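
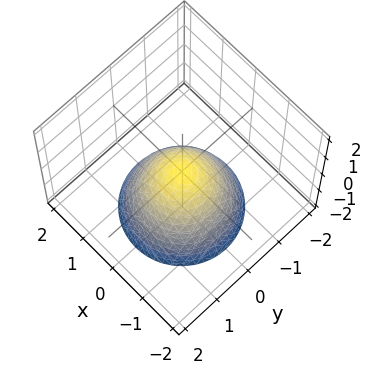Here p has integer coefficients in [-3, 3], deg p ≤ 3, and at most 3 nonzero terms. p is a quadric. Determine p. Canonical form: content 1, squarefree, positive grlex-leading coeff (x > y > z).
x^2 + y^2 + z

First, the degree is 2 — a paraboloid; a quadric.
Next, symmetry: the z-axis is an axis of rotation, so x and y enter only as x² + y².
Then, from the visible intercepts: one y-axis crossing is at y = 0; a circular section at z = -1 has radius exactly 1; one x-axis crossing is at x = 0.
Finally, matching integer coefficients to the picture gives p.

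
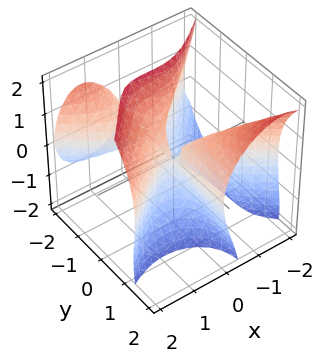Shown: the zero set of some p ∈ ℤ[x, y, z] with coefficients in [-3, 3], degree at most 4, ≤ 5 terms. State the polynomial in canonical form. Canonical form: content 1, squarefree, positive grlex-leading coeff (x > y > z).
2*x^3 - 3*x*y^2 - 2*y*z^2 - z^3 - 3*x*y

Degree: a generic line meets the surface in up to 3 points, so deg p = 3.
Checking where it meets the axes: every point of the y-axis in the box is on the surface; one z-axis crossing is at z = 0.
Together with the visible shape, these determine p as stated.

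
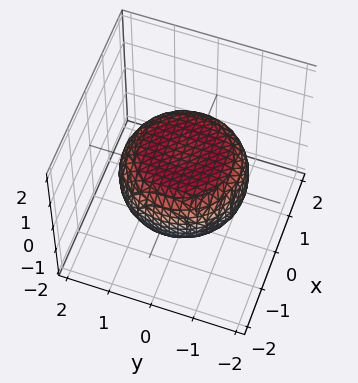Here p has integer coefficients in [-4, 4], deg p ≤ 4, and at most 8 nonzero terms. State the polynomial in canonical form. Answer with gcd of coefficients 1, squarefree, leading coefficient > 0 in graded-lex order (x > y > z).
First, the degree is 4 — a generic line meets the surface in up to 4 points.
Then, symmetries: rotational symmetry about the z-axis ⇒ p depends on x, y only through x² + y².
Then, checking where it meets the axes: a circular section at z = 0 has radius between 1 and 2.
Finally, solving for integer coefficients yields p as stated.

x^4 + 2*x^2*y^2 + y^4 - x^2 - y^2 + 3*z^2 - 2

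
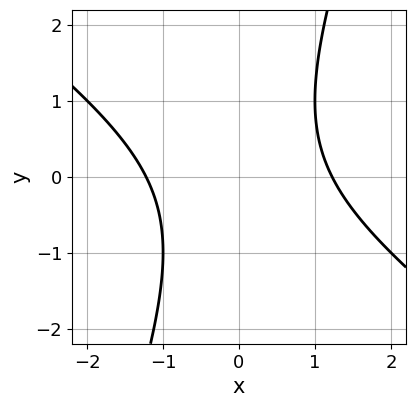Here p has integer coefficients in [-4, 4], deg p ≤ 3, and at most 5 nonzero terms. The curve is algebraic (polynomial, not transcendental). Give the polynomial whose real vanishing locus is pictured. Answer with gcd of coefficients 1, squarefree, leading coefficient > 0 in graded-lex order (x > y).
deg p = 2. The shape is more complex than any degree-1 curve.
Reading off the gridlines: it misses every integer gridline on the y-axis.
The integer polynomial consistent with all of this is the stated p.

2*x^2 + 2*x*y - y^2 - 3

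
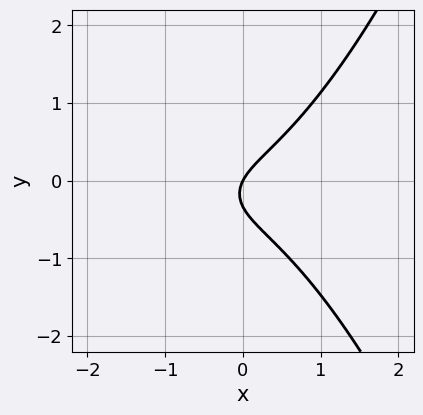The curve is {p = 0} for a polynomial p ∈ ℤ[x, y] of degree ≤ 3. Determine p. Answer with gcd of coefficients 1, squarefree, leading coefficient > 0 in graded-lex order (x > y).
1. The degree is 3 — no degree-2 curve has this shape.
2. Checking where it meets the axes: it crosses the x-axis at the gridline x = 0; it meets the y-axis at y = 0 (among the integer gridlines).
3. Fitting integer coefficients to these (and the overall shape) gives p.

2*x^3 + x^2 - 3*y^2 + 2*x - y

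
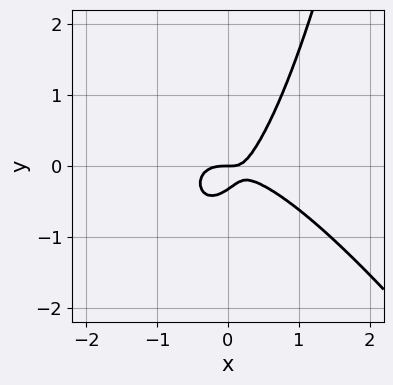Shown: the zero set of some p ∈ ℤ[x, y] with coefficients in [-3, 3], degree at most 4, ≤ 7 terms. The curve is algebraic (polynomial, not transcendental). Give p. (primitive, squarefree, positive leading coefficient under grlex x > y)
3*x^3 + 2*x^2*y + 2*x*y - 3*y^2 - y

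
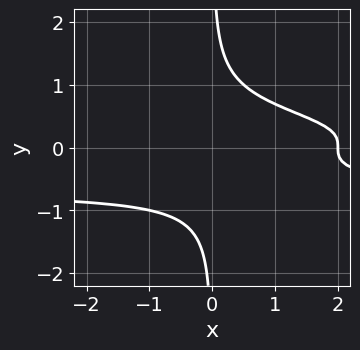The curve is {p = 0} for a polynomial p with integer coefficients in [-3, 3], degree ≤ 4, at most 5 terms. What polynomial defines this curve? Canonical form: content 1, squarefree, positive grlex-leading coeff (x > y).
(a) Degree: no degree-3 curve has this shape, so deg p = 4.
(b) Checking where it meets the axes: no y-intercept at any integer in the box; it meets the x-axis at x = 2 (among the integer gridlines).
(c) Together with the visible shape, these determine p as stated.

3*x*y^3 + x - 2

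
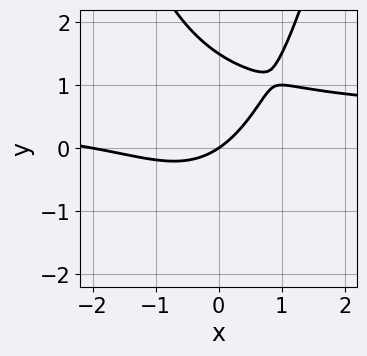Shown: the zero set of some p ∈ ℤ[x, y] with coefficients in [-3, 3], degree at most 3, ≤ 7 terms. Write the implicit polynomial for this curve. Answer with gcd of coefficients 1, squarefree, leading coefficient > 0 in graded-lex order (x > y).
(a) Degree: the shape is more complex than any degree-2 curve, so deg p = 3.
(b) Reading off the gridlines: among the integer gridlines, it crosses the x-axis at x ∈ {-2, 0}; it meets the y-axis at y = 0 (among the integer gridlines).
(c) Putting this together gives p.

2*x^2*y - x^2 - 2*y^2 - 2*x + 3*y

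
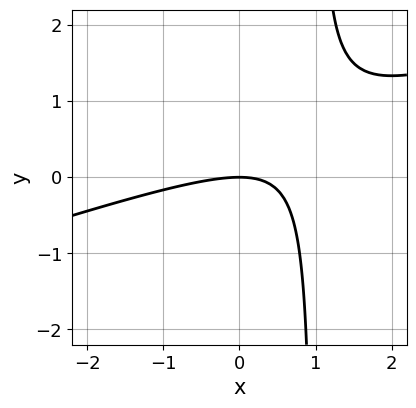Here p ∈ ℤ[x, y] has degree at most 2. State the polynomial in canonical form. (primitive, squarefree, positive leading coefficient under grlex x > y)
x^2 - 3*x*y + 3*y

(a) The degree is 2 — a generic line meets the curve in up to 2 points.
(b) From the axis intercepts and sections: it meets the y-axis at y = 0 (among the integer gridlines); it meets the x-axis at x = 0 (among the integer gridlines).
(c) Putting this together gives p.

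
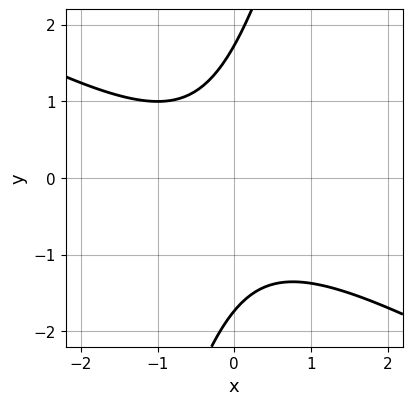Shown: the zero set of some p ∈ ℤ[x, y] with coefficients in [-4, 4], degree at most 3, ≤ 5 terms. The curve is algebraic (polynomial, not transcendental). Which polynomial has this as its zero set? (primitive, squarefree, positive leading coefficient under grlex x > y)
2*x^2 + 3*x*y - y^2 + x + 3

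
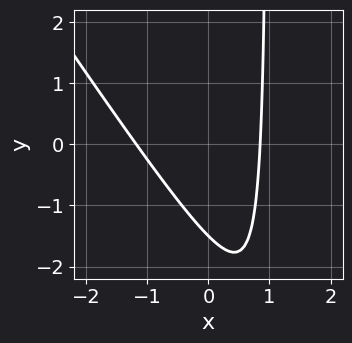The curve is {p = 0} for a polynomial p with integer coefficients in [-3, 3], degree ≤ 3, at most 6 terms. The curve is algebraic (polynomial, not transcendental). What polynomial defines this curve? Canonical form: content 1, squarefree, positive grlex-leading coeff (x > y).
3*x^2 + 2*x*y + x - 2*y - 3

deg p = 2. A generic line meets the curve in up to 2 points.
Matching integer coefficients to the picture gives p.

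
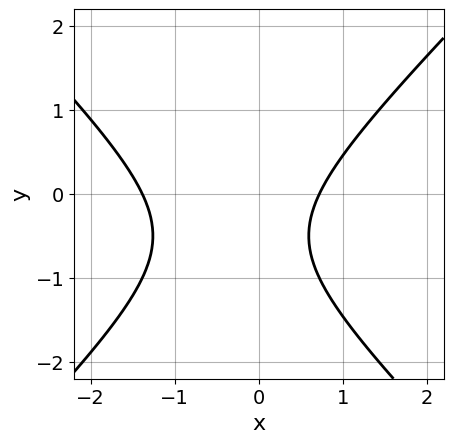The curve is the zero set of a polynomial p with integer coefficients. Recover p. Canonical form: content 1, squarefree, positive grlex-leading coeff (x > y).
(a) The degree is 2 — the shape is more complex than any degree-1 curve.
(b) Reading off the gridlines: it misses every integer gridline on the y-axis.
(c) Fitting integer coefficients to these (and the overall shape) gives p.

3*x^2 - 3*y^2 + 2*x - 3*y - 3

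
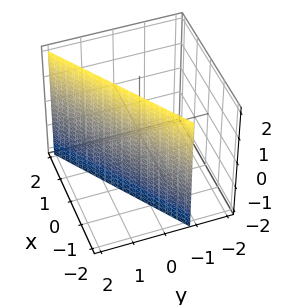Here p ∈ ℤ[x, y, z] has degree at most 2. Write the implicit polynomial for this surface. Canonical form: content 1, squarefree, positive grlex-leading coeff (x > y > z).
2*x - 3*y + 2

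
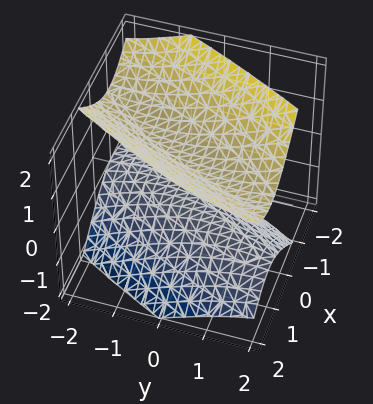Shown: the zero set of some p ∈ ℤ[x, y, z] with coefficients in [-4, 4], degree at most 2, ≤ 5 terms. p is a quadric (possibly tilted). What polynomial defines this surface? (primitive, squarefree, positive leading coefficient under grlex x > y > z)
(a) I count 2 distinct pieces. Treating them together as one polynomial.
(b) deg p = 2. The shape is more complex than any degree-1 surface.
(c) Observable constraints: the surface avoids every integer x-axis point in the box; it misses every integer gridline on the y-axis.
(d) Putting this together gives p.

3*x^2 - 3*x*y + y^2 - 3*z^2 + 2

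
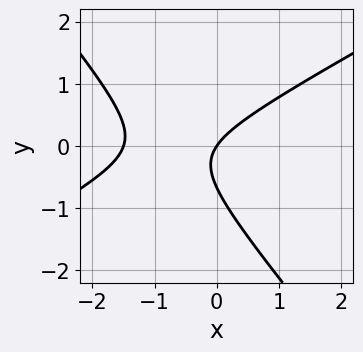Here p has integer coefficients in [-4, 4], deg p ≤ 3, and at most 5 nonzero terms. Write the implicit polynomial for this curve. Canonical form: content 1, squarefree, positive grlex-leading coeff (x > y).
2*x^2 - 2*x*y - 3*y^2 + 3*x - 2*y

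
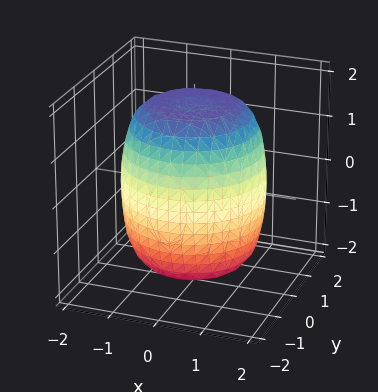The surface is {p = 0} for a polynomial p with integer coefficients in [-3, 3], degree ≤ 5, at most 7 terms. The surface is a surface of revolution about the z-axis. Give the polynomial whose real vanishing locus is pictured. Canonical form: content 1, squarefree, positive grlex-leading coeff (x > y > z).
x^4 + 2*x^2*y^2 + y^4 - x^2 - y^2 + z^2 - 3

Degree: a generic line meets the surface in up to 4 points, so deg p = 4.
By symmetry, every cross-section ⟂ z is a circle, so x, y appear only via x² + y².
Observable constraints: a circular section at z = -1 has radius between 1 and 2.
Assembling these constraints gives the stated polynomial.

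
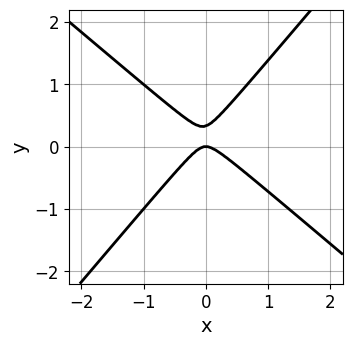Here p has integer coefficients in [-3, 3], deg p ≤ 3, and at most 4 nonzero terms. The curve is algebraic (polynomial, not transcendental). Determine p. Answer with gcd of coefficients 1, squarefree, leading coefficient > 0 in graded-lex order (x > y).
3*x^2 + x*y - 3*y^2 + y

1. deg p = 2. The shape is more complex than any degree-1 curve.
2. Observable constraints: it crosses the y-axis at the gridline y = 0; it meets the x-axis at x = 0 (among the integer gridlines).
3. Together with the visible shape, these determine p as stated.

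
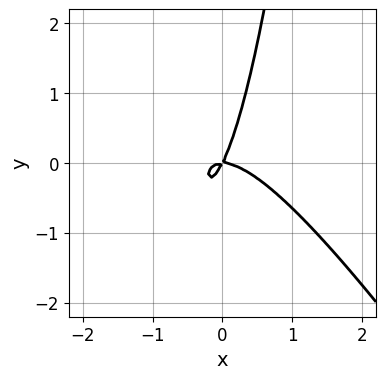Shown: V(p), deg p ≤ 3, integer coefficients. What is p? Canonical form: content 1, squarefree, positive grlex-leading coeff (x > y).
1. Degree: a generic line meets the curve in up to 3 points, so deg p = 3.
2. Against the integer gridlines: it meets the y-axis at y = 0 (among the integer gridlines); one x-axis crossing is at x = 0.
3. The integer polynomial consistent with all of this is the stated p.

3*x^3 + 2*x^2*y + 2*x*y - y^2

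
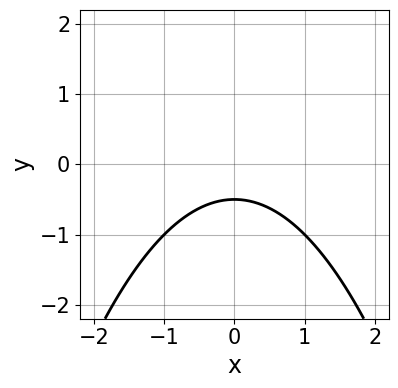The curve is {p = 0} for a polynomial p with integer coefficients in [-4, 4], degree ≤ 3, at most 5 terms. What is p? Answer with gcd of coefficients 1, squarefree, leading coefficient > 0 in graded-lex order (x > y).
x^2 + 2*y + 1

Degree: no degree-1 curve has this shape, so deg p = 2.
Symmetries: mirror symmetry x ↦ −x ⇒ only even powers of x.
Reading off the gridlines: no x-intercept at any integer in the box.
Putting this together gives p.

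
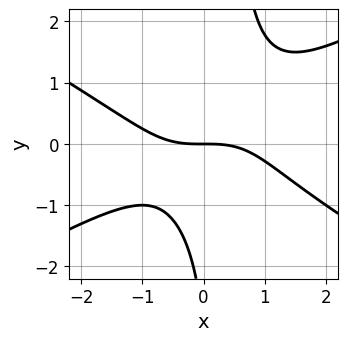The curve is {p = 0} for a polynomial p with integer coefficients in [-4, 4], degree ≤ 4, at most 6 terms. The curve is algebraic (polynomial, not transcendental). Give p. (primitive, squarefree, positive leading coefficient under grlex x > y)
x^3 - 3*x*y^2 + y^2 + 3*y

Degree: the shape is more complex than any degree-2 curve, so deg p = 3.
Against the integer gridlines: one y-axis crossing is at y = 0; one x-axis crossing is at x = 0.
Solving for integer coefficients yields p as stated.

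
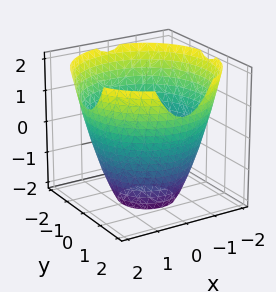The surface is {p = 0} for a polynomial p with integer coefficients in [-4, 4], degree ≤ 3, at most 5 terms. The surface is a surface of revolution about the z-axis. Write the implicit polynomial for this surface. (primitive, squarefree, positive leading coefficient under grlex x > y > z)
x^2 + y^2 - z - 3

First, degree: no degree-1 surface has this shape, so deg p = 2.
Next, symmetry: every cross-section ⟂ z is a circle, so x, y appear only via x² + y².
Next, reading off the gridlines: a circular section at z = 0 has radius between 1 and 2; no z-intercept at any integer in the box.
Finally, solving for integer coefficients yields p as stated.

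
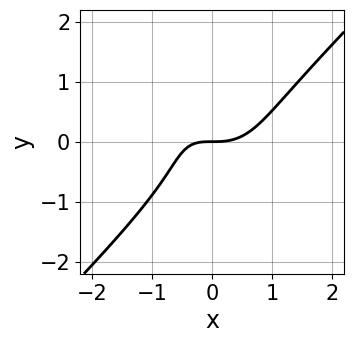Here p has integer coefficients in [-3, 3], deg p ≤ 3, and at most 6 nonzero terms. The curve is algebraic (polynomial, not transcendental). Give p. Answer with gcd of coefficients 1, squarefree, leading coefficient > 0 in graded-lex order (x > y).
1. deg p = 3. The shape is more complex than any degree-2 curve.
2. From the axis intercepts and sections: it meets the x-axis at x = 0 (among the integer gridlines); it crosses the y-axis at the gridline y = 0.
3. Matching integer coefficients to the picture gives p.

3*x^3 - 3*y^3 - 2*x*y - 3*y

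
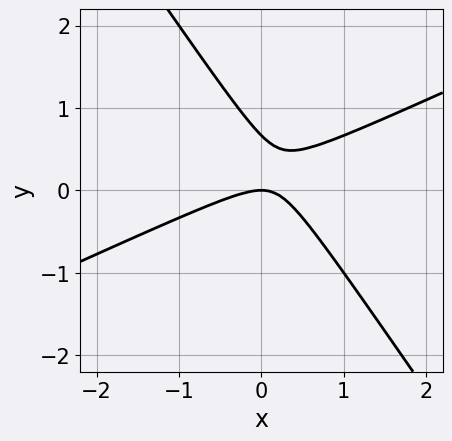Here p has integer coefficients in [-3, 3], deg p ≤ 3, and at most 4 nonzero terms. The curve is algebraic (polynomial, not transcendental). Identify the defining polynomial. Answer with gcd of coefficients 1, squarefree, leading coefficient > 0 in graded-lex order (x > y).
(a) The degree is 2 — the shape is more complex than any degree-1 curve.
(b) Against the integer gridlines: it crosses the x-axis at the gridline x = 0; it crosses the y-axis at the gridline y = 0.
(c) The integer polynomial consistent with all of this is the stated p.

2*x^2 - 3*x*y - 3*y^2 + 2*y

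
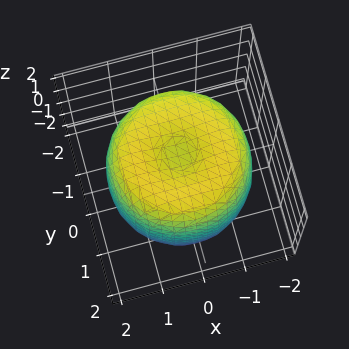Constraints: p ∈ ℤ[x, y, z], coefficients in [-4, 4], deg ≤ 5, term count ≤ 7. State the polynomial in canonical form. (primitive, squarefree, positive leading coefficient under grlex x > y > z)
1. The degree is 4 — the shape is more complex than any degree-3 surface.
2. By symmetry, the surface is invariant under rotation about z: p = q(x² + y², z).
3. Checking where it meets the axes: a circular section at z = -1 has radius between 1 and 2.
4. Fitting integer coefficients to these (and the overall shape) gives p.

x^4 + 2*x^2*y^2 + y^4 - 2*x^2 - 2*y^2 + z^2 - 2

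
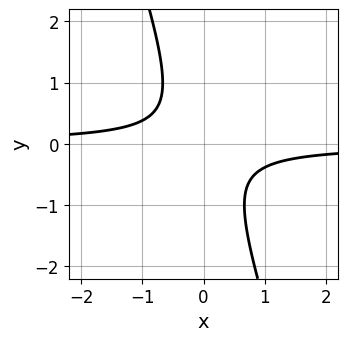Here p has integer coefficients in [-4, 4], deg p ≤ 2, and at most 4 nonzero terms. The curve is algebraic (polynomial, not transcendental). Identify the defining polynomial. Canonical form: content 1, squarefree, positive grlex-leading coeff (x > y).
1. Degree: the shape is more complex than any degree-1 curve, so deg p = 2.
2. From the visible intercepts: it misses every integer gridline on the y-axis; the curve avoids every integer x-axis point in the box.
3. These observations pin down the coefficients.

3*x*y + y^2 + 1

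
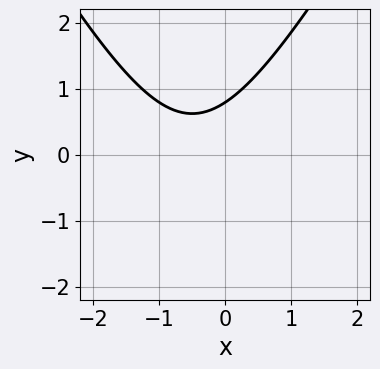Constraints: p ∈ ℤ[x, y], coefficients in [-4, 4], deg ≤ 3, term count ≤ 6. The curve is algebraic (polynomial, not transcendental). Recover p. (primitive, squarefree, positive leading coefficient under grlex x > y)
1. deg p = 2. No degree-1 curve has this shape.
2. From the visible intercepts: it misses every integer gridline on the x-axis.
3. Assembling these constraints gives the stated polynomial.

3*x^2 - y^2 + 3*x - 3*y + 3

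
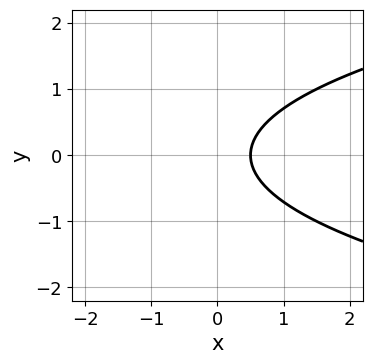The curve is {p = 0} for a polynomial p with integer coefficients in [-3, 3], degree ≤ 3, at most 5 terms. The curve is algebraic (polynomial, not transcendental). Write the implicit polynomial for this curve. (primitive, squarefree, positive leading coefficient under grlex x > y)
2*y^2 - 2*x + 1

(a) The degree is 2 — a generic line meets the curve in up to 2 points.
(b) Symmetries: mirror symmetry y ↦ −y ⇒ only even powers of y.
(c) From the axis intercepts and sections: the curve avoids every integer y-axis point in the box.
(d) Assembling these constraints gives the stated polynomial.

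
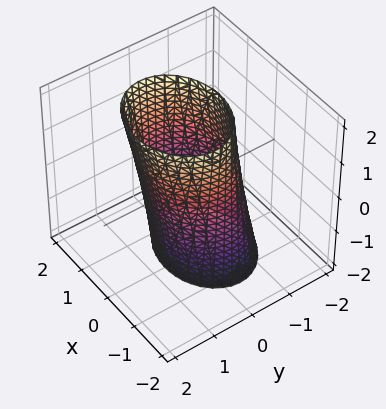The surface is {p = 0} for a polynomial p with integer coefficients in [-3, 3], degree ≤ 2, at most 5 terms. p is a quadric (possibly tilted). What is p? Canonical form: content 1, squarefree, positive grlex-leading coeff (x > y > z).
2*x^2 + 3*y^2 - y*z - 3

(a) deg p = 2.
(b) Checking where it meets the axes: no z-intercept at any integer in the box; the y-axis gridline crossings are at y ∈ {-1, 1}.
(c) Fitting integer coefficients to these (and the overall shape) gives p.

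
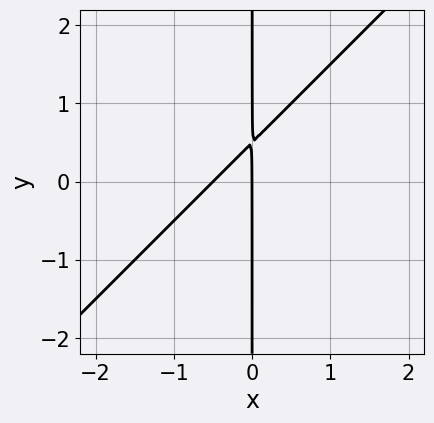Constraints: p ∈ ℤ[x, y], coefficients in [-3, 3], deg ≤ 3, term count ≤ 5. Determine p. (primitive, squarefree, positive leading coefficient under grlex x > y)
First, deg p = 2. No degree-1 curve has this shape.
Next, against the integer gridlines: it meets the x-axis at x = 0 (among the integer gridlines); the visible y-axis segment lies entirely on the curve.
Finally, fitting integer coefficients to these (and the overall shape) gives p.

2*x^2 - 2*x*y + x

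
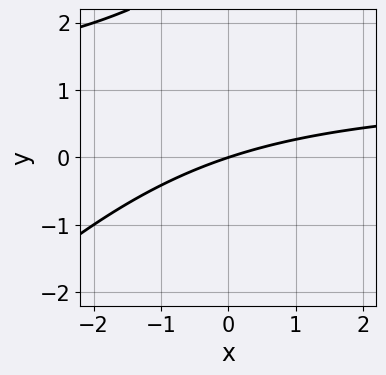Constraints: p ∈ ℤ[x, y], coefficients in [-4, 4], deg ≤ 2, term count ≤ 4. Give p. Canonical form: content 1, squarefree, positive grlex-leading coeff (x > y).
deg p = 2.
Reading off the gridlines: it crosses the x-axis at the gridline x = 0; it crosses the y-axis at the gridline y = 0.
Matching integer coefficients to the picture gives p.

x*y - y^2 - x + 3*y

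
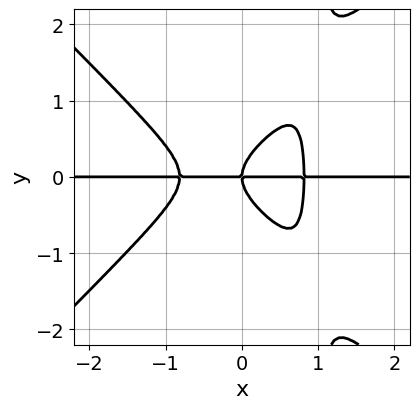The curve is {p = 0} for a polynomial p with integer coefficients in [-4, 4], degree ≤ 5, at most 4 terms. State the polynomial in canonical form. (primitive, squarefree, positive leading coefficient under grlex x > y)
3*x^3*y - 3*x*y^3 + 3*y^3 - 2*x*y

First, the degree is 4 — no degree-3 curve has this shape.
Then, against the integer gridlines: it meets the y-axis at y = 0 (among the integer gridlines); the visible x-axis segment lies entirely on the curve.
Finally, putting this together gives p.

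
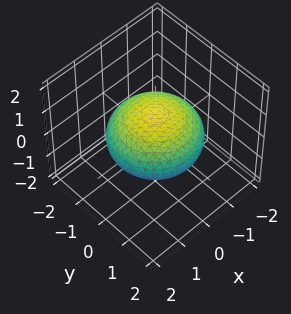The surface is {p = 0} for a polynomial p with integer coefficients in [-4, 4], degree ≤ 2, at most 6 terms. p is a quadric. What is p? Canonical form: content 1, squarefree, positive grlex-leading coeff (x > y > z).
x^2 + y^2 + 2*z^2 - 2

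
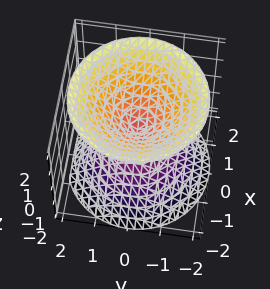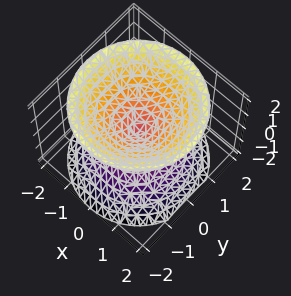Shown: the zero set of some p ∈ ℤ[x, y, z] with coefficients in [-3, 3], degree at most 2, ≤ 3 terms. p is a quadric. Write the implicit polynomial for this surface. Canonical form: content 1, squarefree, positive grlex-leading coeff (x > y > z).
First, the picture has 2 separate pieces. They look like related sheets of one shape, so recover p as a whole.
Next, the degree is 2 — a double cone through the origin; a quadric.
Then, symmetries: it's symmetric under z → −z, forcing even powers of z; the surface is invariant under rotation about z: p = q(x² + y², z).
Then, against the integer gridlines: it crosses the y-axis at the gridline y = 0; one z-axis crossing is at z = 0.
Finally, putting this together gives p.

x^2 + y^2 - z^2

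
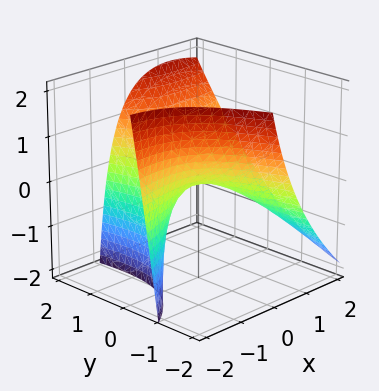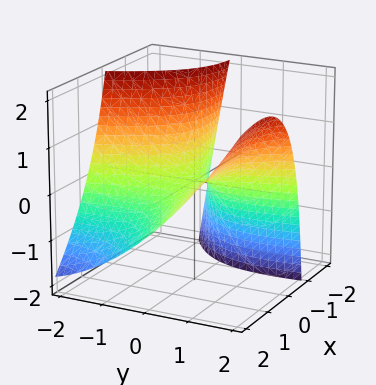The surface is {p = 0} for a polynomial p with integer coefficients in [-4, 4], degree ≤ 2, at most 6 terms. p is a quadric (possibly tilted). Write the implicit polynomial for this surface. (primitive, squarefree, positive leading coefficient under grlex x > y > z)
x^2 - 3*x*y + 2*x*z - y^2 + 3*z

1. deg p = 2. A generic line meets the surface in up to 2 points.
2. Against the integer gridlines: one y-axis crossing is at y = 0; one x-axis crossing is at x = 0; it crosses the z-axis at the gridline z = 0.
3. The integer polynomial consistent with all of this is the stated p.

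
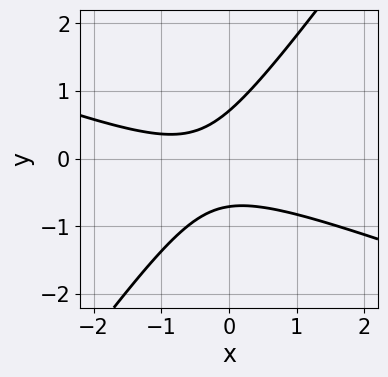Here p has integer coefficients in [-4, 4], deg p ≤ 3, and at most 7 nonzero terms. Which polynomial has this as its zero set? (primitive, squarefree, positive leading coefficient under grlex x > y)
x^2 + 2*x*y - 2*y^2 + x + 1

deg p = 2. A generic line meets the curve in up to 2 points.
Against the integer gridlines: the curve avoids every integer x-axis point in the box.
Fitting integer coefficients to these (and the overall shape) gives p.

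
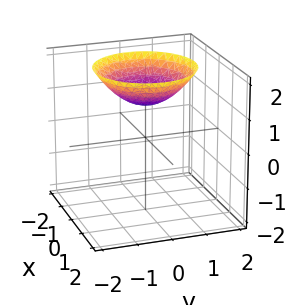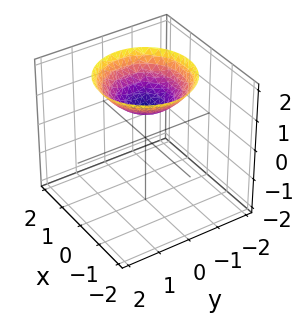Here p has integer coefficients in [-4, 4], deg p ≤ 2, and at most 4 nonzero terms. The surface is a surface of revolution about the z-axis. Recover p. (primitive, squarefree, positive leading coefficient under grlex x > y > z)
deg p = 2.
Symmetries: rotational symmetry about the z-axis ⇒ p depends on x, y only through x² + y².
Checking where it meets the axes: a circular section at z = 2 has radius between 1 and 2; it meets the z-axis at z = 1 (among the integer gridlines).
Assembling these constraints gives the stated polynomial.

x^2 + y^2 - 2*z + 2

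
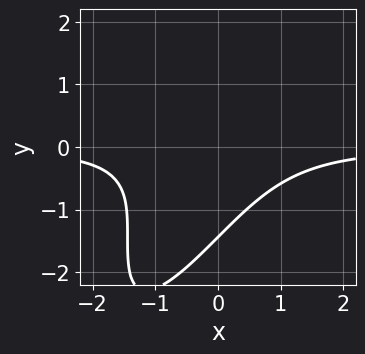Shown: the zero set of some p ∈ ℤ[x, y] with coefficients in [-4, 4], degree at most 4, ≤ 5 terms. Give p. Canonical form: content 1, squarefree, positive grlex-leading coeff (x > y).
3*x^2*y - 3*x*y^2 + y^3 + 3

1. The degree is 3 — the shape is more complex than any degree-2 curve.
2. Reading off the gridlines: the curve avoids every integer x-axis point in the box.
3. Assembling these constraints gives the stated polynomial.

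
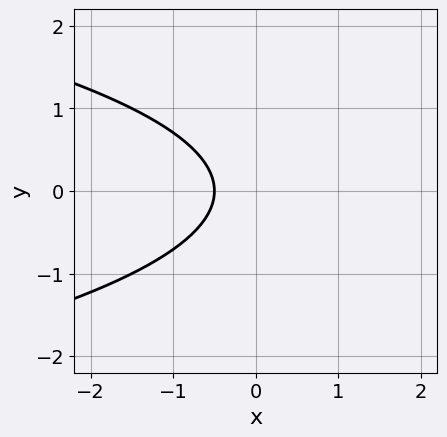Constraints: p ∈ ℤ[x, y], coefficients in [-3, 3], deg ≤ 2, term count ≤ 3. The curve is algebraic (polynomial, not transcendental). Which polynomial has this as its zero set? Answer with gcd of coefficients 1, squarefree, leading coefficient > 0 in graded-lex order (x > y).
(a) The degree is 2 — no degree-1 curve has this shape.
(b) Symmetries: it's symmetric under y → −y, forcing even powers of y.
(c) From the visible intercepts: no y-intercept at any integer in the box.
(d) Putting this together gives p.

2*y^2 + 2*x + 1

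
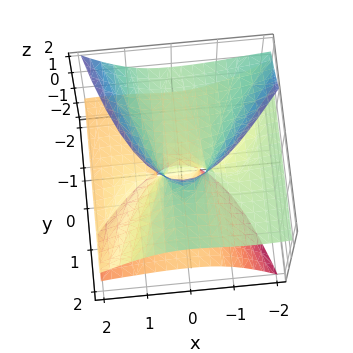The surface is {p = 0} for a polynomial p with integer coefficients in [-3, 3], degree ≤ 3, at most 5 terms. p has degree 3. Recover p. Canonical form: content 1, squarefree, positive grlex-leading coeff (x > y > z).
(a) Degree: the shape is more complex than any degree-2 surface, so deg p = 3.
(b) Observable constraints: it crosses the y-axis at the gridline y = 0; it crosses the z-axis at the gridline z = 0; it meets the x-axis at x = 0 (among the integer gridlines).
(c) Putting this together gives p.

x^3 + 3*x^2*z + 3*y*z^2 - z^3 - 2*y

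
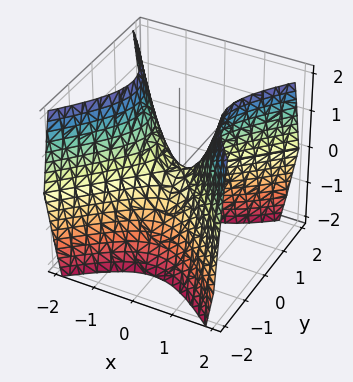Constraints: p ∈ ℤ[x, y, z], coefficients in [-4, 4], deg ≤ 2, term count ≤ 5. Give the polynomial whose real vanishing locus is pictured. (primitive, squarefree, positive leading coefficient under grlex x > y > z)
3*x^2 - 3*y^2 - 2*z

(a) Degree: a hyperbolic paraboloid; a quadric, so deg p = 2.
(b) Symmetries: mirror symmetry x ↦ −x ⇒ only even powers of x; mirror symmetry y ↦ −y ⇒ only even powers of y.
(c) From the visible intercepts: one x-axis crossing is at x = 0; it meets the y-axis at y = 0 (among the integer gridlines).
(d) The integer polynomial consistent with all of this is the stated p.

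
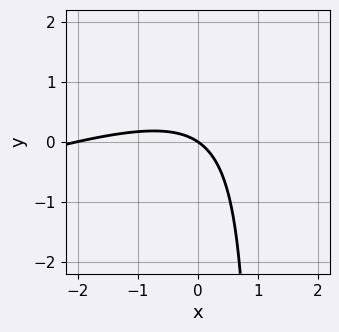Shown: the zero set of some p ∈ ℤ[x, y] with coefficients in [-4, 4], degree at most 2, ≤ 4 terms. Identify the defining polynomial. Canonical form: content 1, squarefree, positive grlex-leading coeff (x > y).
First, degree: no degree-1 curve has this shape, so deg p = 2.
Next, reading off the gridlines: the x-axis gridline crossings are at x ∈ {-2, 0}; it meets the y-axis at y = 0 (among the integer gridlines).
Finally, solving for integer coefficients yields p as stated.

x^2 - 3*x*y + 2*x + 3*y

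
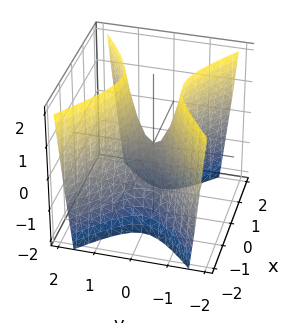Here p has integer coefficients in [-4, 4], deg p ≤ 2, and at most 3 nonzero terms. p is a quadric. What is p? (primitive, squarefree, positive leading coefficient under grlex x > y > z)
2*x^2 - 3*y^2 + z

(a) The degree is 2 — a saddle surface; a quadric.
(b) Symmetries: the y ↦ −y reflection is a symmetry, so y appears only in even powers; the x ↦ −x reflection is a symmetry, so x appears only in even powers.
(c) Observable constraints: it crosses the y-axis at the gridline y = 0; it meets the z-axis at z = 0 (among the integer gridlines); one x-axis crossing is at x = 0.
(d) The integer polynomial consistent with all of this is the stated p.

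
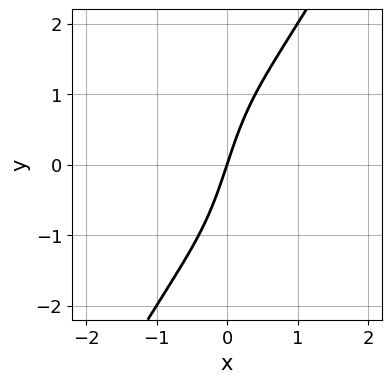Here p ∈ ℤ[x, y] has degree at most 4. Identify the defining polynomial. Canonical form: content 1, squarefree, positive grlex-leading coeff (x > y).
(a) deg p = 3.
(b) From the visible intercepts: one y-axis crossing is at y = 0; it meets the x-axis at x = 0 (among the integer gridlines).
(c) Fitting integer coefficients to these (and the overall shape) gives p.

3*x^3 - x*y^2 + 3*x - y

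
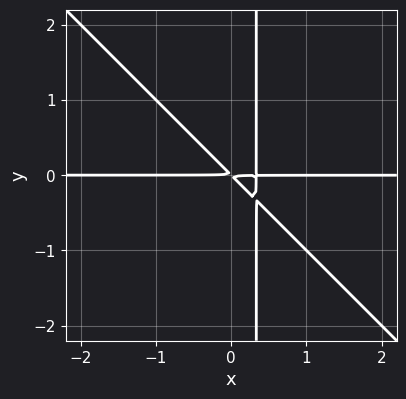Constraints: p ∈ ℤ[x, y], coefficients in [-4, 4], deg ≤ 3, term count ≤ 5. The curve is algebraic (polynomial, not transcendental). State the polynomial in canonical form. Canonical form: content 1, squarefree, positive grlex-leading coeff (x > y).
3*x^2*y + 3*x*y^2 - x*y - y^2

First, deg p = 3. The shape is more complex than any degree-2 curve.
Next, from the axis intercepts and sections: the visible x-axis segment lies entirely on the curve.
Finally, solving for integer coefficients yields p as stated.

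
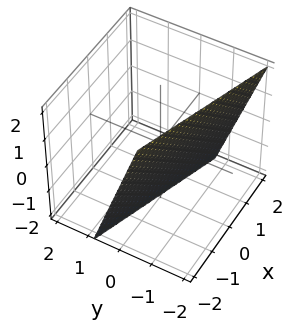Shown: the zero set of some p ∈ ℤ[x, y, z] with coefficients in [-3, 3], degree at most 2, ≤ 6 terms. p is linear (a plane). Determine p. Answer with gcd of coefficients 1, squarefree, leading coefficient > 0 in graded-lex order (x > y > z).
x + 3*y + z + 2

1. deg p = 1. The surface is flat (a plane).
2. Checking where it meets the axes: one z-axis crossing is at z = -2; one x-axis crossing is at x = -2.
3. Putting this together gives p.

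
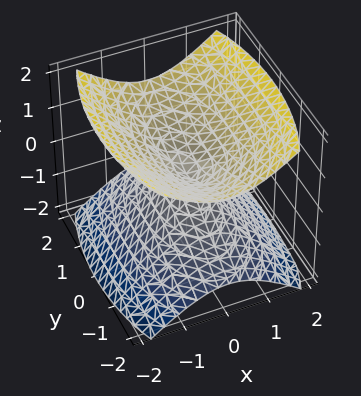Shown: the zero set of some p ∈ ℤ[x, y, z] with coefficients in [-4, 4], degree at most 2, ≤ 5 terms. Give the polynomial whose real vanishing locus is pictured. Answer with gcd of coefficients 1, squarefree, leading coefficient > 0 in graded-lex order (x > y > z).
3*x^2 + y^2 - 3*z^2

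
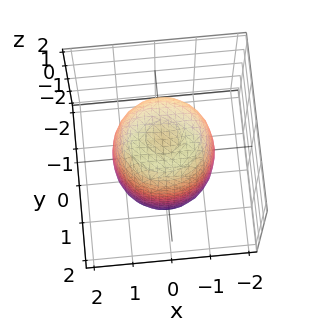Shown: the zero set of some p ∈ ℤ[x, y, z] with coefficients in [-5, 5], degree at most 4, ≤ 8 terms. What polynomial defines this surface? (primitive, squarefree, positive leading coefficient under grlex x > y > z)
2*x^4 + 4*x^2*y^2 + 2*y^4 - 2*x^2 - 2*y^2 + z^2 - 2

1. Degree: a generic line meets the surface in up to 4 points, so deg p = 4.
2. Symmetries: every cross-section ⟂ z is a circle, so x, y appear only via x² + y².
3. From the visible intercepts: a circular section at z = 0 has radius between 1 and 2.
4. Fitting integer coefficients to these (and the overall shape) gives p.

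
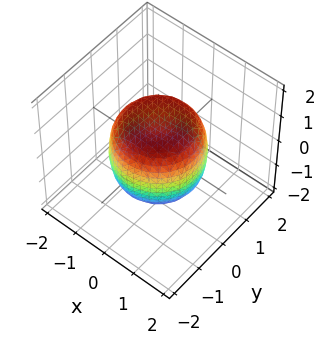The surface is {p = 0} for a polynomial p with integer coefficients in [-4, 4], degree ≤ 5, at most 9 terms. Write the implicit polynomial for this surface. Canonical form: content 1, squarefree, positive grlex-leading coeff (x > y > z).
x^4 + 2*x^2*y^2 + y^4 - x^2 - y^2 + z^2 - 1

1. The degree is 4 — the shape is more complex than any degree-3 surface.
2. By symmetry, every cross-section ⟂ z is a circle, so x, y appear only via x² + y².
3. Reading off the gridlines: a circular section at z = 1 has radius exactly 1; the z-axis gridline crossings are at z ∈ {-1, 1}.
4. These observations pin down the coefficients.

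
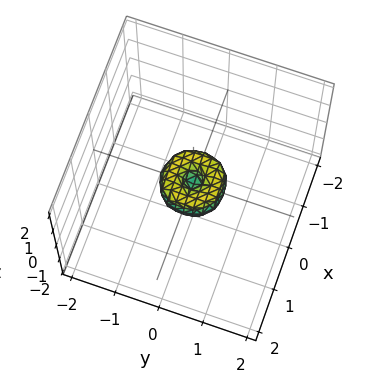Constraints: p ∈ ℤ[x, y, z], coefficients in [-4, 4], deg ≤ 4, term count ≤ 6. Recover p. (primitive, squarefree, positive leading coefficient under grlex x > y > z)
2*x^4 + 4*x^2*y^2 + 2*y^4 - x^2 - y^2 + z^2

deg p = 4. The shape is more complex than any degree-3 surface.
Symmetries: every cross-section ⟂ z is a circle, so x, y appear only via x² + y².
Checking where it meets the axes: it meets the y-axis at y = 0 (among the integer gridlines); it meets the z-axis at z = 0 (among the integer gridlines); a circular section at z = 0 has radius between 0 and 1.
Assembling these constraints gives the stated polynomial.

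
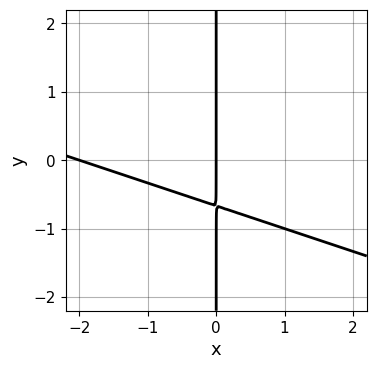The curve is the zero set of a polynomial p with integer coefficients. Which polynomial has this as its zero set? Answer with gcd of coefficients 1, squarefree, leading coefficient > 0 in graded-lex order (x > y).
1. Degree: the shape is more complex than any degree-1 curve, so deg p = 2.
2. Checking where it meets the axes: the x-axis gridline crossings are at x ∈ {-2, 0}; every point of the y-axis in the box is on the curve.
3. Together with the visible shape, these determine p as stated.

x^2 + 3*x*y + 2*x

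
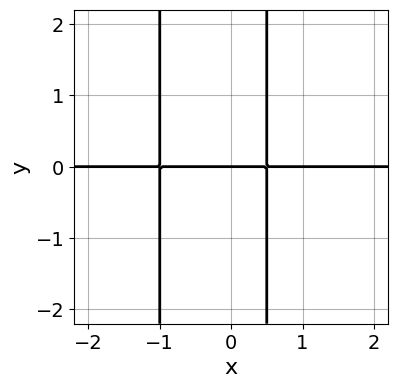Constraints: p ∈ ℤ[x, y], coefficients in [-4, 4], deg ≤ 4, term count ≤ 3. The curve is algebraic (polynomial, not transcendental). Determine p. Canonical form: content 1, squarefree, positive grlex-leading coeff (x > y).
2*x^2*y + x*y - y

(a) Degree: a generic line meets the curve in up to 3 points, so deg p = 3.
(b) Observable constraints: the visible x-axis segment lies entirely on the curve; one y-axis crossing is at y = 0.
(c) Solving for integer coefficients yields p as stated.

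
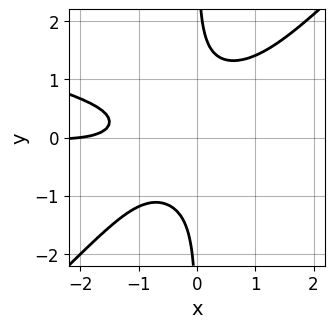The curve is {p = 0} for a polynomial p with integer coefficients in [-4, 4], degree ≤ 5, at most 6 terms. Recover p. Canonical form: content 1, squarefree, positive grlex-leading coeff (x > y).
1. deg p = 4. The shape is more complex than any degree-3 curve.
2. Reading off the gridlines: it meets the x-axis at x = -2 (among the integer gridlines); it misses every integer gridline on the y-axis.
3. The integer polynomial consistent with all of this is the stated p.

x^3*y + 2*x^2*y^2 - 3*x*y^3 + x + 2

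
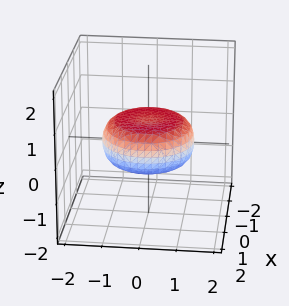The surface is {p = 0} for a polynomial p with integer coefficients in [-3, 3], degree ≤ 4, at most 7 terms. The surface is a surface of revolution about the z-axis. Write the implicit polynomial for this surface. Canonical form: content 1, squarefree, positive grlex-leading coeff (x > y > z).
x^4 + 2*x^2*y^2 + y^4 - x^2 - y^2 + 3*z^2 - 1

First, deg p = 4. A generic line meets the surface in up to 4 points.
Next, symmetries: rotational symmetry about the z-axis ⇒ p depends on x, y only through x² + y².
Next, reading off the gridlines: a circular section at z = 0 has radius between 1 and 2.
Finally, together with the visible shape, these determine p as stated.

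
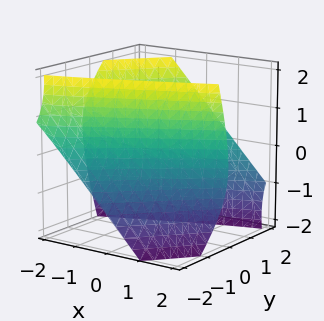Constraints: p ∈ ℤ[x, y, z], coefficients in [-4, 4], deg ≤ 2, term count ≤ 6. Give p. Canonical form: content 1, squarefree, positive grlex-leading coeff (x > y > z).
x^2 - 3*x*y + 2*y^2 - 2*y*z - z^2 - 3

1. There are 2 components. Treating them together as one polynomial.
2. The degree is 2 — the shape is more complex than any degree-1 surface.
3. Checking where it meets the axes: no z-intercept at any integer in the box.
4. Putting this together gives p.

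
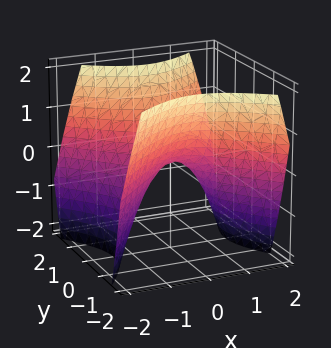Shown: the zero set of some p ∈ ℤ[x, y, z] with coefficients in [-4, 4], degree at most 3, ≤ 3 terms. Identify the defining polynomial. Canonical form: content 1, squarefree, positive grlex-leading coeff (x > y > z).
x^2 - y^2 + z

(a) The degree is 2 — a saddle surface; a quadric.
(b) Symmetries: mirror symmetry x ↦ −x ⇒ only even powers of x; the y ↦ −y reflection is a symmetry, so y appears only in even powers.
(c) Reading off the gridlines: one y-axis crossing is at y = 0; it meets the x-axis at x = 0 (among the integer gridlines).
(d) Fitting integer coefficients to these (and the overall shape) gives p.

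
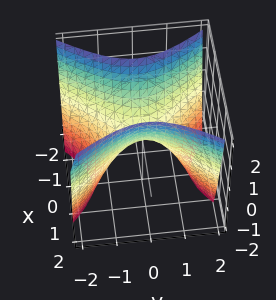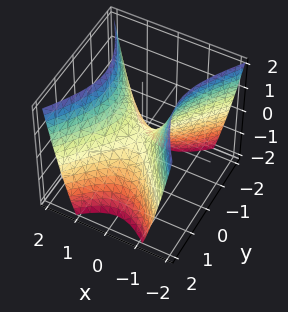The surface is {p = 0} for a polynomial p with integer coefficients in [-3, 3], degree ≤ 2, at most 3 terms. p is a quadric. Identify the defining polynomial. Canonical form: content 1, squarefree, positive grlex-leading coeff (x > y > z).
3*x^2 - 2*y^2 - 2*z

1. deg p = 2.
2. Symmetries: mirror symmetry y ↦ −y ⇒ only even powers of y; the x ↦ −x reflection is a symmetry, so x appears only in even powers.
3. Checking where it meets the axes: it meets the y-axis at y = 0 (among the integer gridlines); one x-axis crossing is at x = 0.
4. Putting this together gives p.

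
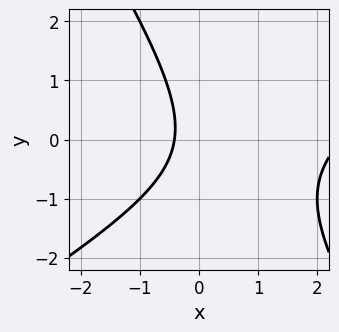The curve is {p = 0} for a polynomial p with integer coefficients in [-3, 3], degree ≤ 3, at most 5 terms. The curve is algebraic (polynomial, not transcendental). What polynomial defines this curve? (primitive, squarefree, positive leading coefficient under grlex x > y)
x^2 - x*y - y^2 - 2*x - 1

1. Degree: a generic line meets the curve in up to 2 points, so deg p = 2.
2. Observable constraints: it misses every integer gridline on the y-axis.
3. Solving for integer coefficients yields p as stated.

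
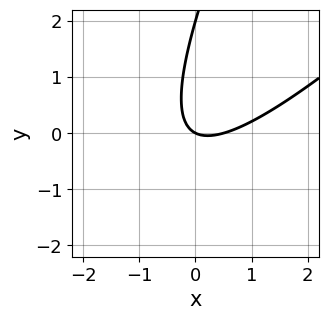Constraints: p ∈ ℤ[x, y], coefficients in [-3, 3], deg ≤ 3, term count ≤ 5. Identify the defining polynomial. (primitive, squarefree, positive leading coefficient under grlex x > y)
2*x^2 - 3*x*y + y^2 - x - 2*y

First, degree: no degree-1 curve has this shape, so deg p = 2.
Then, against the integer gridlines: the y-axis gridline crossings are at y ∈ {0, 2}; it meets the x-axis at x = 0 (among the integer gridlines).
Finally, these observations pin down the coefficients.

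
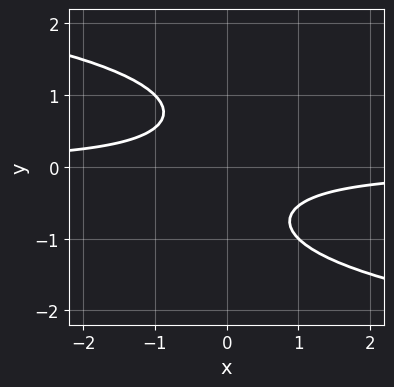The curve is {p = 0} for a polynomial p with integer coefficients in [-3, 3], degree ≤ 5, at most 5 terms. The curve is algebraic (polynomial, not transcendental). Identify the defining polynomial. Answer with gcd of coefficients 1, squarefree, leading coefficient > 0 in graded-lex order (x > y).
y^4 + 2*x*y + 1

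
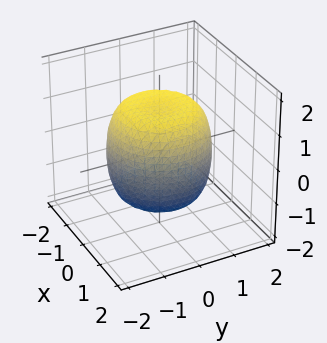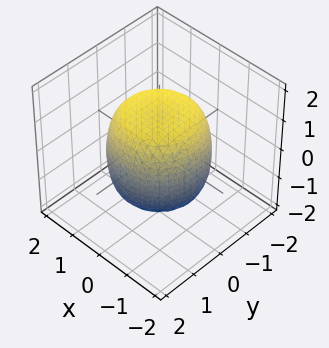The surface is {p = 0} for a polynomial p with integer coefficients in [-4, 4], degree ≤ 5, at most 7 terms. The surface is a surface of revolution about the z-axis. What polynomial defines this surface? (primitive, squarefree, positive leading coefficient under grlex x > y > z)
(a) Degree: a generic line meets the surface in up to 4 points, so deg p = 4.
(b) By symmetry, the surface is invariant under rotation about z: p = q(x² + y², z).
(c) Reading off the gridlines: a circular section at z = -1 has radius between 1 and 2.
(d) Together with the visible shape, these determine p as stated.

2*x^4 + 4*x^2*y^2 + 2*y^4 - 2*x^2 - 2*y^2 + 2*z^2 - 3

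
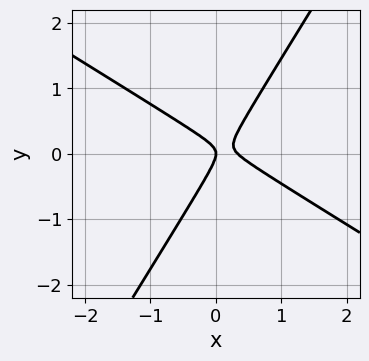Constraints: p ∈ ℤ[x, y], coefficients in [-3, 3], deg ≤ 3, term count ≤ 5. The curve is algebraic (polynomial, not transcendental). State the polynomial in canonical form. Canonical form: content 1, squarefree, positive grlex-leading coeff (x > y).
Degree: a generic line meets the curve in up to 2 points, so deg p = 2.
Against the integer gridlines: it crosses the x-axis at the gridline x = 0; it crosses the y-axis at the gridline y = 0.
Assembling these constraints gives the stated polynomial.

3*x^2 + 3*x*y - 3*y^2 - x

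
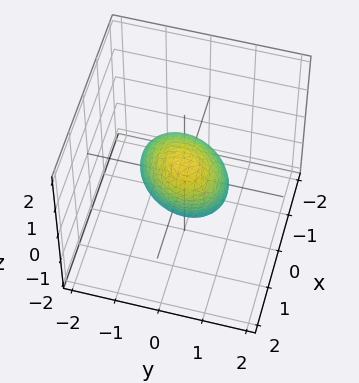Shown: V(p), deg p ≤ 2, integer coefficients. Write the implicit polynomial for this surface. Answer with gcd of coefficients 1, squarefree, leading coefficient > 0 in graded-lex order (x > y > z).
Degree: a generic line meets the surface in up to 2 points, so deg p = 2.
Against the integer gridlines: among the integer gridlines, it crosses the x-axis at x ∈ {-1, 1}; among the integer gridlines, it crosses the y-axis at y ∈ {-1, 1}.
The integer polynomial consistent with all of this is the stated p.

2*x^2 - x*y - 2*x*z + 2*y^2 + z^2 - 2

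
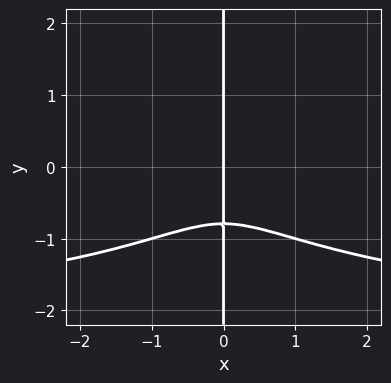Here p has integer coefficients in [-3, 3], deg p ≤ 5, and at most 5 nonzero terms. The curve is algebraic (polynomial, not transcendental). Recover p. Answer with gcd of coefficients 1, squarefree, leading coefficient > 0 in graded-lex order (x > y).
First, degree: the shape is more complex than any degree-3 curve, so deg p = 4.
Next, from the axis intercepts and sections: every point of the y-axis in the box is on the curve; it meets the x-axis at x = 0 (among the integer gridlines).
Finally, the integer polynomial consistent with all of this is the stated p.

x^3*y + 2*x*y^3 + 2*x^3 + x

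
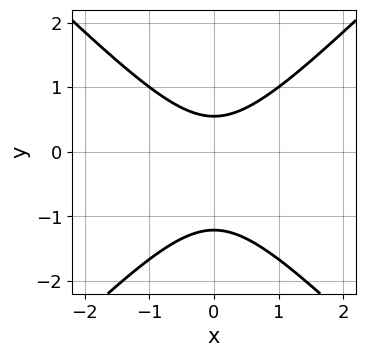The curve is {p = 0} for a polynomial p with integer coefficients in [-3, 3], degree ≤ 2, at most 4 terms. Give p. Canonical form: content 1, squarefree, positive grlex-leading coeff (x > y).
deg p = 2. No degree-1 curve has this shape.
Symmetries: it's symmetric under x → −x, forcing even powers of x.
Against the integer gridlines: it misses every integer gridline on the x-axis.
These observations pin down the coefficients.

3*x^2 - 3*y^2 - 2*y + 2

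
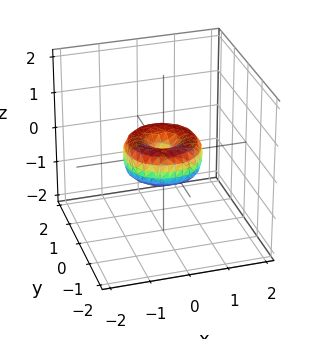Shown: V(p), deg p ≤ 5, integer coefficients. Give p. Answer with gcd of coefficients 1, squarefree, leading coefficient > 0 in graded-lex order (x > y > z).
x^4 + 2*x^2*y^2 + y^4 - x^2 - y^2 + z^2

First, deg p = 4.
Next, by symmetry, the surface is invariant under rotation about z: p = q(x² + y², z).
Then, from the axis intercepts and sections: a circular section at z = 0 has radius exactly 1; among the integer gridlines, it crosses the x-axis at x ∈ {-1, 0, 1}; it crosses the z-axis at the gridline z = 0.
Finally, together with the visible shape, these determine p as stated.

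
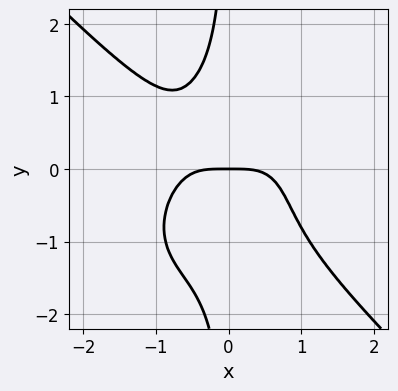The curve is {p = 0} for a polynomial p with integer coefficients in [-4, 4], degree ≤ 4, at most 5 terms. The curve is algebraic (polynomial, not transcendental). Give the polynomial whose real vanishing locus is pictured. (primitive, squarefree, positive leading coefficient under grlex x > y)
2*x^4 + 2*x*y^3 + x*y^2 + 2*y

(a) deg p = 4. No degree-3 curve has this shape.
(b) Checking where it meets the axes: one y-axis crossing is at y = 0; one x-axis crossing is at x = 0.
(c) These observations pin down the coefficients.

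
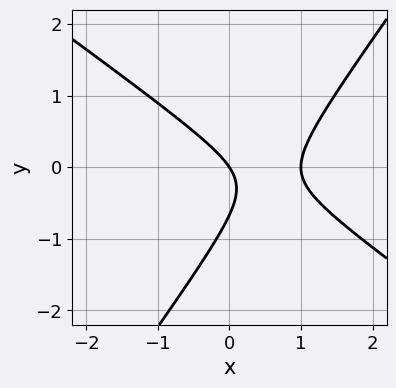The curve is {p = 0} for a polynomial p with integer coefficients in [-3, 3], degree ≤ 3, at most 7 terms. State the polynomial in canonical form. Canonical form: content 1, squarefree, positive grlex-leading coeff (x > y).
3*x^2 + 2*x*y - 3*y^2 - 3*x - 2*y

First, degree: the shape is more complex than any degree-1 curve, so deg p = 2.
Then, observable constraints: one y-axis crossing is at y = 0; the x-axis gridline crossings are at x ∈ {0, 1}.
Finally, fitting integer coefficients to these (and the overall shape) gives p.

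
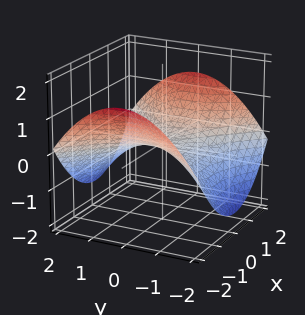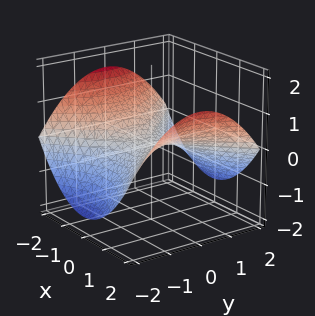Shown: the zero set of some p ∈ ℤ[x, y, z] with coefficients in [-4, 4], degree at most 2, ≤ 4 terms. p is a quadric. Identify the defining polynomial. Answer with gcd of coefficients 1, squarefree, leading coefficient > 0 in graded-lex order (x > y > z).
x^2 - y^2 - 3*z

First, degree: a saddle surface; a quadric, so deg p = 2.
Next, symmetries: the y ↦ −y reflection is a symmetry, so y appears only in even powers; it's symmetric under x → −x, forcing even powers of x.
Then, observable constraints: it crosses the x-axis at the gridline x = 0; one z-axis crossing is at z = 0.
Finally, fitting integer coefficients to these (and the overall shape) gives p.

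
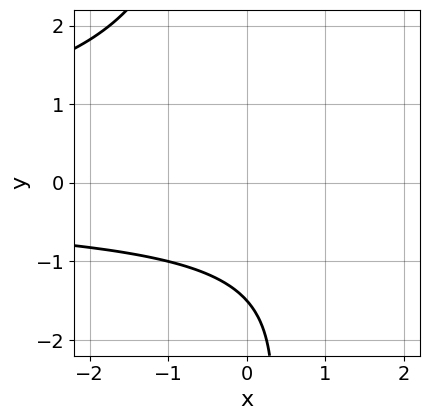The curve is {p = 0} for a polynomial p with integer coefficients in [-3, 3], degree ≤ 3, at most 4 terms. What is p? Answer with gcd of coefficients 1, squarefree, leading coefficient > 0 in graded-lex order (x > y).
First, the degree is 3 — the shape is more complex than any degree-2 curve.
Then, checking where it meets the axes: the curve avoids every integer x-axis point in the box.
Finally, putting this together gives p.

x*y^2 + 2*y + 3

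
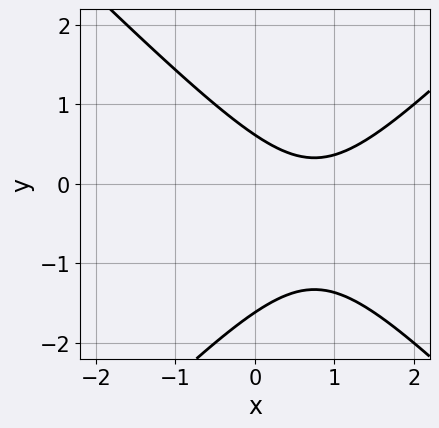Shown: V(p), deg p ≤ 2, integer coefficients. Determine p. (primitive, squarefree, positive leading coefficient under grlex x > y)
2*x^2 - 2*y^2 - 3*x - 2*y + 2

1. deg p = 2. The shape is more complex than any degree-1 curve.
2. Checking where it meets the axes: it misses every integer gridline on the x-axis.
3. Putting this together gives p.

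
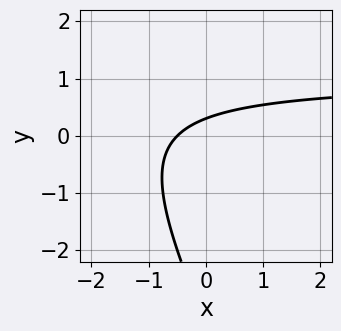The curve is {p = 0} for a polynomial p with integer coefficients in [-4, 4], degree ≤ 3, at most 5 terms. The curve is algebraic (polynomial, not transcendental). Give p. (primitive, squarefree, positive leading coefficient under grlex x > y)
First, degree: a generic line meets the curve in up to 2 points, so deg p = 2.
Finally, the integer polynomial consistent with all of this is the stated p.

2*x*y + y^2 - 2*x + 3*y - 1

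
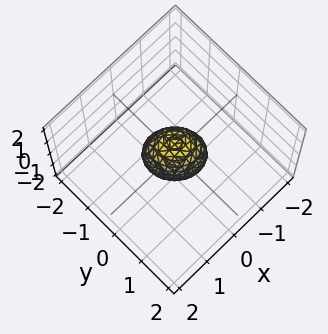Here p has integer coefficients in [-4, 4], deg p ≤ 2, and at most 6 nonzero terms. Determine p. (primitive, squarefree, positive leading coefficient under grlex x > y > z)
The degree is 2 — a generic line meets the surface in up to 2 points.
Reading off the gridlines: among the integer gridlines, it crosses the z-axis at z ∈ {-1, 1}.
Putting this together gives p.

2*x^2 + x*y + 2*y^2 + z^2 - 1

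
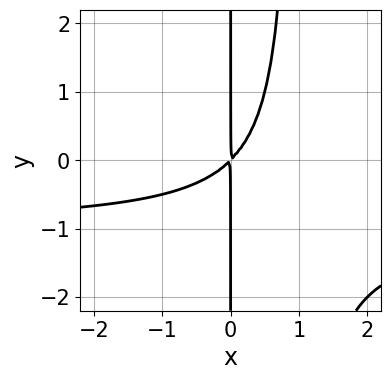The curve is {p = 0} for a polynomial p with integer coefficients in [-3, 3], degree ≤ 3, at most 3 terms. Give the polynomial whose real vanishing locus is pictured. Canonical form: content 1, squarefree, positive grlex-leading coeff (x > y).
deg p = 3. No degree-2 curve has this shape.
Against the integer gridlines: every point of the y-axis in the box is on the curve.
Solving for integer coefficients yields p as stated.

x^2*y + x^2 - x*y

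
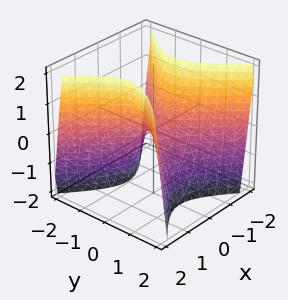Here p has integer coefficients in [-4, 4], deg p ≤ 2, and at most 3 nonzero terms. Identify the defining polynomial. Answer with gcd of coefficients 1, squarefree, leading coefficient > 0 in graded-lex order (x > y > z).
First, degree: a saddle surface; a quadric, so deg p = 2.
Next, symmetries: mirror symmetry y ↦ −y ⇒ only even powers of y; the x ↦ −x reflection is a symmetry, so x appears only in even powers.
Then, reading off the gridlines: it crosses the z-axis at the gridline z = 0; it crosses the y-axis at the gridline y = 0.
Finally, the integer polynomial consistent with all of this is the stated p.

2*x^2 - 2*y^2 - z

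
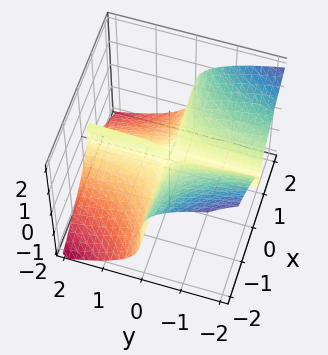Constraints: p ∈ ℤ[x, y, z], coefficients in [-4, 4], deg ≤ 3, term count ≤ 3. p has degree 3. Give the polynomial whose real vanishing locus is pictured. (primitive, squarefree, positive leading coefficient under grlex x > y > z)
3*x^2*y + 3*z^3 - x*y

(a) Degree: no degree-2 surface has this shape, so deg p = 3.
(b) Against the integer gridlines: the visible y-axis segment lies entirely on the surface; the visible x-axis segment lies entirely on the surface; it crosses the z-axis at the gridline z = 0.
(c) Matching integer coefficients to the picture gives p.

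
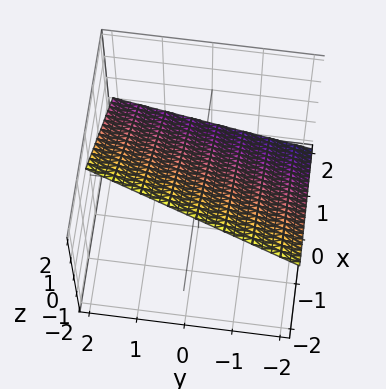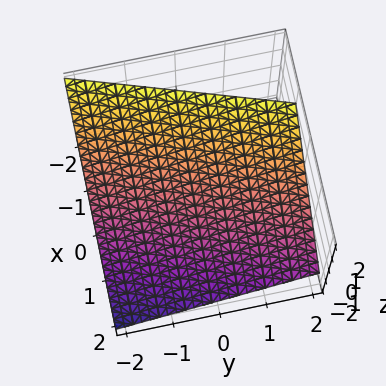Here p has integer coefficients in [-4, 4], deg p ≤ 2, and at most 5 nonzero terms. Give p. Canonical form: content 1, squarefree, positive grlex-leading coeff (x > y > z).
3*x - y + 3*z - 2

First, deg p = 1. The surface is flat (a plane).
Next, reading off the gridlines: one y-axis crossing is at y = -2.
Finally, together with the visible shape, these determine p as stated.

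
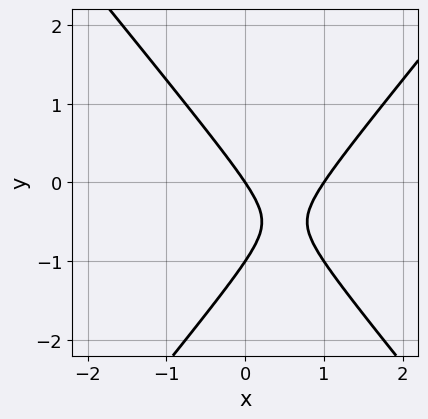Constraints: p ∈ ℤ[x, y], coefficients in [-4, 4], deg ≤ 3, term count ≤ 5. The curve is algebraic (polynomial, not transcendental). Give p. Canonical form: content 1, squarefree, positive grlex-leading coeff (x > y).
Degree: the shape is more complex than any degree-1 curve, so deg p = 2.
From the axis intercepts and sections: the x-axis gridline crossings are at x ∈ {0, 1}; among the integer gridlines, it crosses the y-axis at y ∈ {-1, 0}.
Putting this together gives p.

3*x^2 - 2*y^2 - 3*x - 2*y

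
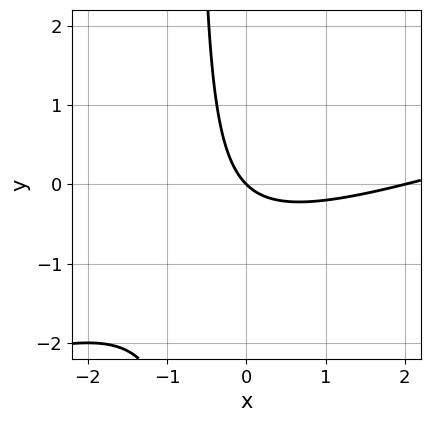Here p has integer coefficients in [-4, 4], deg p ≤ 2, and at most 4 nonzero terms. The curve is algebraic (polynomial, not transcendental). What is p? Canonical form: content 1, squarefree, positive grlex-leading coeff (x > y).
x^2 - 3*x*y - 2*x - 2*y

deg p = 2.
Observable constraints: among the integer gridlines, it crosses the x-axis at x ∈ {0, 2}; one y-axis crossing is at y = 0.
Assembling these constraints gives the stated polynomial.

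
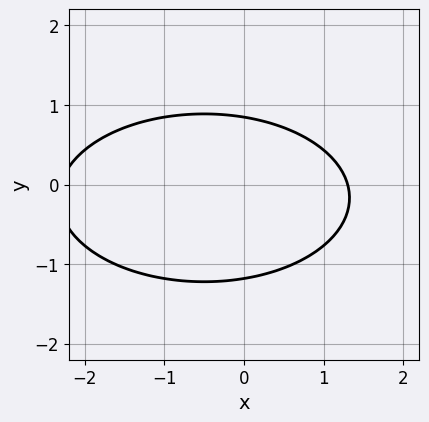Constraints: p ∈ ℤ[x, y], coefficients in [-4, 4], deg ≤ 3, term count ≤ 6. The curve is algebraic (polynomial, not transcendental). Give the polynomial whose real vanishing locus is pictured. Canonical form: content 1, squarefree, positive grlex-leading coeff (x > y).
deg p = 2. The shape is more complex than any degree-1 curve.
Matching integer coefficients to the picture gives p.

x^2 + 3*y^2 + x + y - 3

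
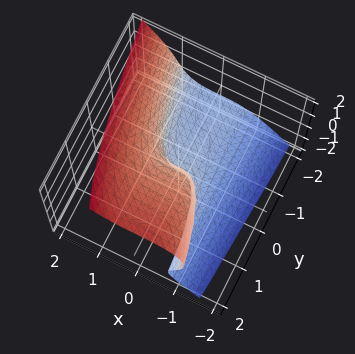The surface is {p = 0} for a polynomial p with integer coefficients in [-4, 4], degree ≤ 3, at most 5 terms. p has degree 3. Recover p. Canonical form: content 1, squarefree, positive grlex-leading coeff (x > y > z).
(a) Degree: no degree-2 surface has this shape, so deg p = 3.
(b) From the visible intercepts: it meets the y-axis at y = 0 (among the integer gridlines); one z-axis crossing is at z = 0.
(c) These observations pin down the coefficients.

2*x^3 - z^3 + y*z + y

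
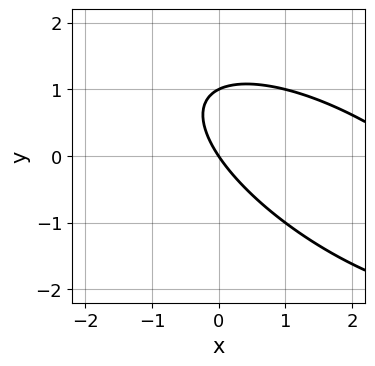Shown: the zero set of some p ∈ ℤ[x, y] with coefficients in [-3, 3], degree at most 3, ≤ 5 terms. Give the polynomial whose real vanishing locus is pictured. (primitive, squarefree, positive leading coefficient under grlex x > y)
First, the degree is 2 — no degree-1 curve has this shape.
Then, checking where it meets the axes: it crosses the x-axis at the gridline x = 0; among the integer gridlines, it crosses the y-axis at y ∈ {0, 1}.
Finally, these observations pin down the coefficients.

x^2 + 2*x*y + 2*y^2 - 3*x - 2*y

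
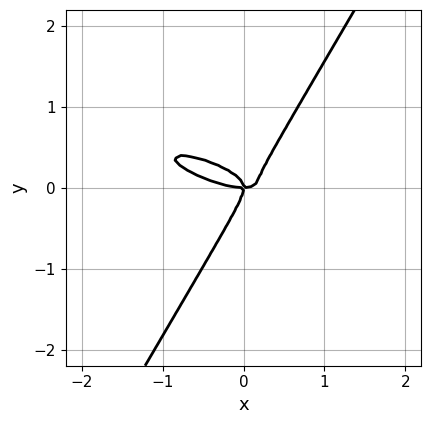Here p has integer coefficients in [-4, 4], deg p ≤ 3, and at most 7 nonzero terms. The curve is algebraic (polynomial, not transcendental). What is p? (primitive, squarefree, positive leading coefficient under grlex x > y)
x^3 + 3*x^2*y + 3*x*y^2 - 3*y^3 - x*y

First, the degree is 3 — a generic line meets the curve in up to 3 points.
Then, reading off the gridlines: one x-axis crossing is at x = 0; one y-axis crossing is at y = 0.
Finally, solving for integer coefficients yields p as stated.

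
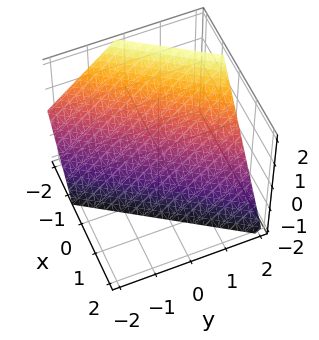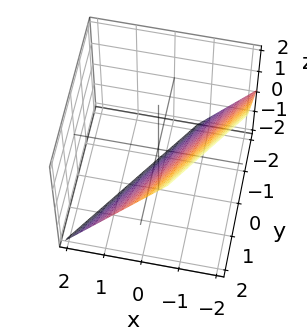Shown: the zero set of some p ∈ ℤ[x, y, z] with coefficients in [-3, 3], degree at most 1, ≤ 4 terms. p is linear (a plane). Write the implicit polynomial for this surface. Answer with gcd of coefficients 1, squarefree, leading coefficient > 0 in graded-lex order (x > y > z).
1. deg p = 1. Every cross-section is a straight line — this is a plane.
2. Against the integer gridlines: it crosses the z-axis at the gridline z = -1; it meets the y-axis at y = 1 (among the integer gridlines).
3. Assembling these constraints gives the stated polynomial.

3*x - 2*y + 2*z + 2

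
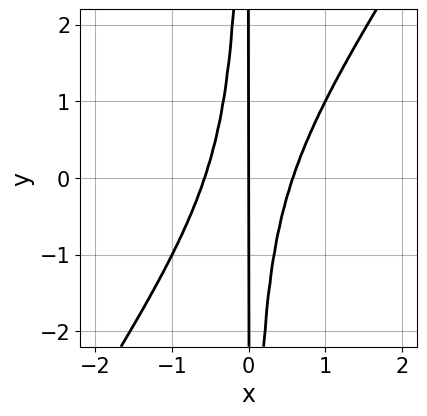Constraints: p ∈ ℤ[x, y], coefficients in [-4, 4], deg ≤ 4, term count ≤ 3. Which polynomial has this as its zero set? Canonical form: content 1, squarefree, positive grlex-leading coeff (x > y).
3*x^3 - 2*x^2*y - x

Degree: the shape is more complex than any degree-2 curve, so deg p = 3.
Reading off the gridlines: the visible y-axis segment lies entirely on the curve; it crosses the x-axis at the gridline x = 0.
Fitting integer coefficients to these (and the overall shape) gives p.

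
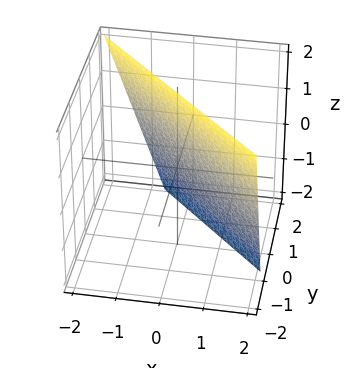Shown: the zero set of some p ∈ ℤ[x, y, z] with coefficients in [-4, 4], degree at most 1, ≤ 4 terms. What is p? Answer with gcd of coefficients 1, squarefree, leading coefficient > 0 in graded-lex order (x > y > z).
3*x + 3*y + z - 2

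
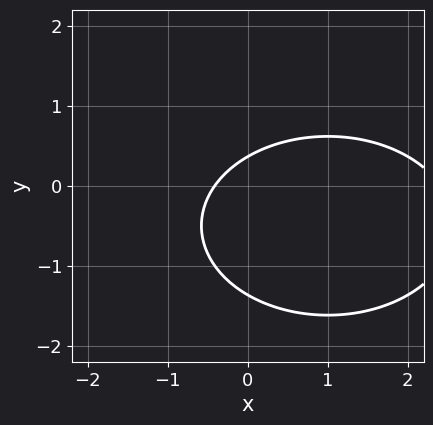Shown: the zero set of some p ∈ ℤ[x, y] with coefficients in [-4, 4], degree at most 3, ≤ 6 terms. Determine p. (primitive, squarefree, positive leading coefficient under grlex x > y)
x^2 + 2*y^2 - 2*x + 2*y - 1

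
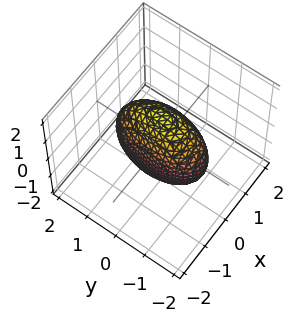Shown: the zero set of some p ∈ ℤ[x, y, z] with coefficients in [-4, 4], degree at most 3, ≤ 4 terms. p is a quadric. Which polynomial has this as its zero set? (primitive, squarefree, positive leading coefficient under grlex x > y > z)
3*x^2 + y^2 + z^2 - 2

(a) The degree is 2 — a closed, bounded, convex surface; a quadric.
(b) Symmetries: the z ↦ −z reflection is a symmetry, so z appears only in even powers; the x ↦ −x reflection is a symmetry, so x appears only in even powers; it's symmetric under y → −y, forcing even powers of y.
(c) Assembling these constraints gives the stated polynomial.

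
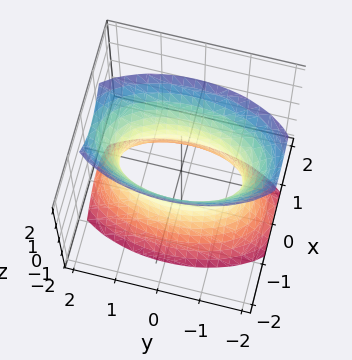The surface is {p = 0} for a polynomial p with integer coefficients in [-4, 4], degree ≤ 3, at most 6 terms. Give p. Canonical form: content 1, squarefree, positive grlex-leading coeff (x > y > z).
3*x^2 + y^2 - z^2 - 2

The degree is 2 — one connected sheet with a waist; a quadric.
Symmetries: it's symmetric under z → −z, forcing even powers of z; it's symmetric under y → −y, forcing even powers of y; mirror symmetry x ↦ −x ⇒ only even powers of x.
Checking where it meets the axes: the surface avoids every integer z-axis point in the box.
Assembling these constraints gives the stated polynomial.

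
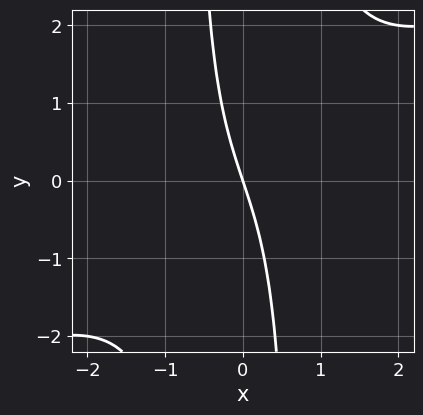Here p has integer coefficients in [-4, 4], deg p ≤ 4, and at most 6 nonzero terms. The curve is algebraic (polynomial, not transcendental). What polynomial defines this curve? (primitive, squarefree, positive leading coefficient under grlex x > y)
x^3 - 2*x^2*y + 3*x + y

1. deg p = 3.
2. Checking where it meets the axes: it crosses the x-axis at the gridline x = 0; one y-axis crossing is at y = 0.
3. These observations pin down the coefficients.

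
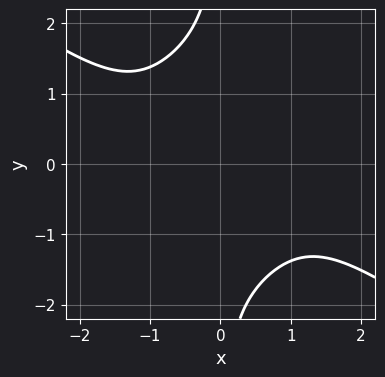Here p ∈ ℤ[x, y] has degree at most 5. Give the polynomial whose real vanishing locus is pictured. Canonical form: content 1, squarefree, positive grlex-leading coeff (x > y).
First, degree: the shape is more complex than any degree-3 curve, so deg p = 4.
Next, from the visible intercepts: it misses every integer gridline on the y-axis; it misses every integer gridline on the x-axis.
Finally, assembling these constraints gives the stated polynomial.

x^4 + x^3*y + x*y^3 + 3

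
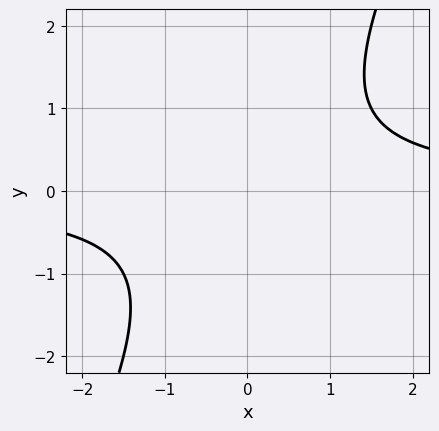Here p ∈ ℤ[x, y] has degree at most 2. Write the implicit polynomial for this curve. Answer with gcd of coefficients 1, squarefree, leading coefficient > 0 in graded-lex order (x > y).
2*x*y - y^2 - 2

The degree is 2 — a generic line meets the curve in up to 2 points.
Checking where it meets the axes: it misses every integer gridline on the y-axis; the curve avoids every integer x-axis point in the box.
Matching integer coefficients to the picture gives p.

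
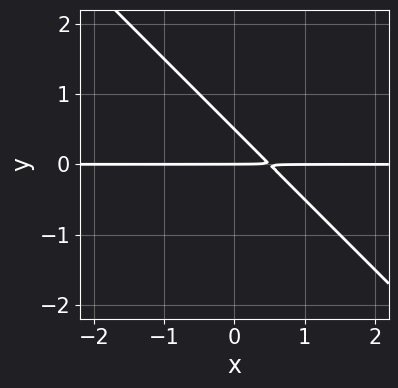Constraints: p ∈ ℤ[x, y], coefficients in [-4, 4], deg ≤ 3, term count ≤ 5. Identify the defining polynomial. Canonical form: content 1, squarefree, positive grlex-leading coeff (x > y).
1. deg p = 2.
2. Against the integer gridlines: one y-axis crossing is at y = 0; the visible x-axis segment lies entirely on the curve.
3. Solving for integer coefficients yields p as stated.

2*x*y + 2*y^2 - y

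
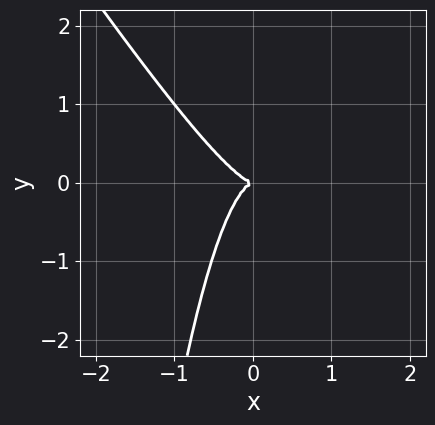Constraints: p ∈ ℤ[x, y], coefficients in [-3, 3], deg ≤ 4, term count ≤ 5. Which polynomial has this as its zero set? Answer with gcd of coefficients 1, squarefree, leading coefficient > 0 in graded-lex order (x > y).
Degree: the shape is more complex than any degree-2 curve, so deg p = 3.
Observable constraints: one x-axis crossing is at x = 0; one y-axis crossing is at y = 0.
Putting this together gives p.

3*x^3 + 2*x^2*y + y^2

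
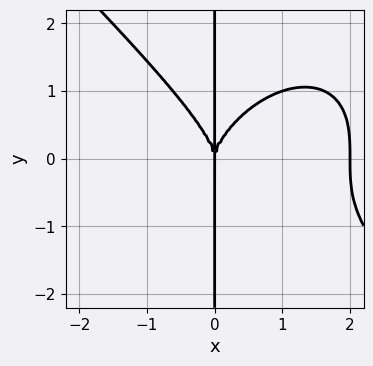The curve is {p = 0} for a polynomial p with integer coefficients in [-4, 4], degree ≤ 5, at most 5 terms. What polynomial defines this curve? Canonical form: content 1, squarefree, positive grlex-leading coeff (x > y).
x^4 + x*y^3 - 2*x^3

First, deg p = 4. No degree-3 curve has this shape.
Next, against the integer gridlines: every point of the y-axis in the box is on the curve; the x-axis gridline crossings are at x ∈ {0, 2}.
Finally, the integer polynomial consistent with all of this is the stated p.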